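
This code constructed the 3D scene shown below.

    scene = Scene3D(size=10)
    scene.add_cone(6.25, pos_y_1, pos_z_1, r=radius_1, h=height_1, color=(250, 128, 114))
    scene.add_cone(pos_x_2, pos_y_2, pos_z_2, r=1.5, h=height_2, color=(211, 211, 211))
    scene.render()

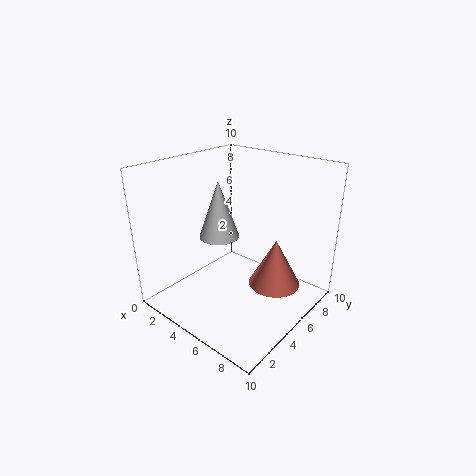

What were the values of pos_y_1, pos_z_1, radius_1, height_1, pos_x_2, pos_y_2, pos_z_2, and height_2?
pos_y_1 = 8; pos_z_1 = 0.25; radius_1 = 2; height_1 = 3.75; pos_x_2 = 2.75; pos_y_2 = 5.5; pos_z_2 = 4.25; height_2 = 4.25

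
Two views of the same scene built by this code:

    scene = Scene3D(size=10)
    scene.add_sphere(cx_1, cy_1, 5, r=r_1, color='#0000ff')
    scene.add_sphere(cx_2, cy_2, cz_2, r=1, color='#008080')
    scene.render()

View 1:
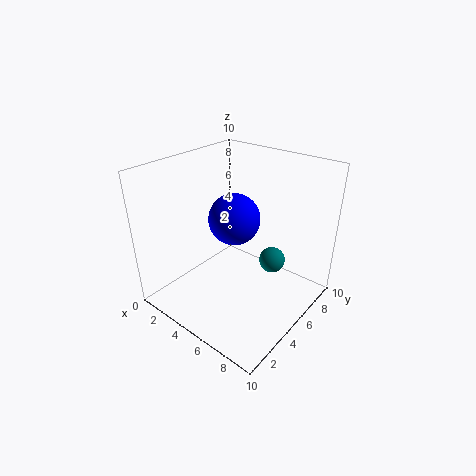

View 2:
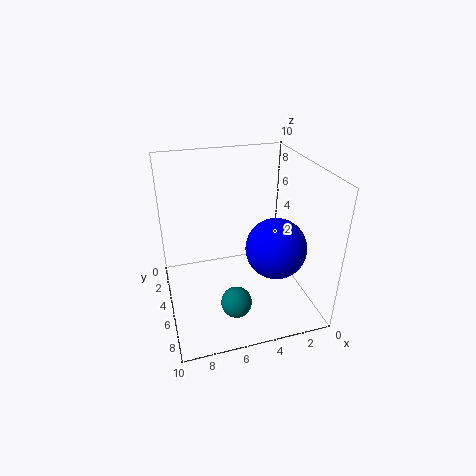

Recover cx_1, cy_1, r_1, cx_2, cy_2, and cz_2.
cx_1 = 3
cy_1 = 7
r_1 = 2
cx_2 = 6
cy_2 = 8
cz_2 = 2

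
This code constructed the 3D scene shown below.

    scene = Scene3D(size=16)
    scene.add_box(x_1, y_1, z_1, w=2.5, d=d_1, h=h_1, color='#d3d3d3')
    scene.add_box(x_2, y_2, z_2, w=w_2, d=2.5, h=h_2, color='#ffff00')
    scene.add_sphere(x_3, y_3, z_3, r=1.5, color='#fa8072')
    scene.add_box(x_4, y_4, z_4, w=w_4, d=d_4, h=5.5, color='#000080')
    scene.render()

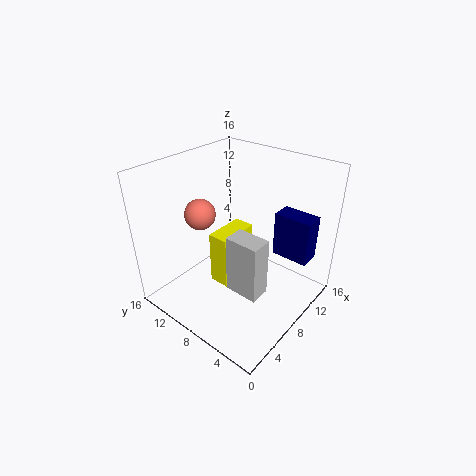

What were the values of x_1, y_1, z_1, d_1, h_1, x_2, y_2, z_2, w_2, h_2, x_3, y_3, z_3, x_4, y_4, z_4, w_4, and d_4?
x_1 = 6.5
y_1 = 4.5
z_1 = 1.5
d_1 = 4
h_1 = 7
x_2 = 7
y_2 = 9
z_2 = 1
w_2 = 5
h_2 = 6.5
x_3 = 3.5
y_3 = 9
z_3 = 12.5
x_4 = 13
y_4 = 2
z_4 = 4
w_4 = 2.5
d_4 = 4.5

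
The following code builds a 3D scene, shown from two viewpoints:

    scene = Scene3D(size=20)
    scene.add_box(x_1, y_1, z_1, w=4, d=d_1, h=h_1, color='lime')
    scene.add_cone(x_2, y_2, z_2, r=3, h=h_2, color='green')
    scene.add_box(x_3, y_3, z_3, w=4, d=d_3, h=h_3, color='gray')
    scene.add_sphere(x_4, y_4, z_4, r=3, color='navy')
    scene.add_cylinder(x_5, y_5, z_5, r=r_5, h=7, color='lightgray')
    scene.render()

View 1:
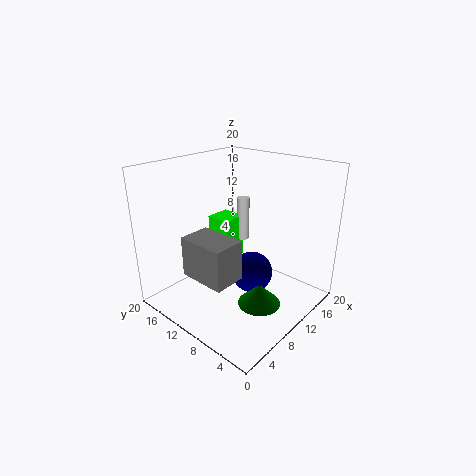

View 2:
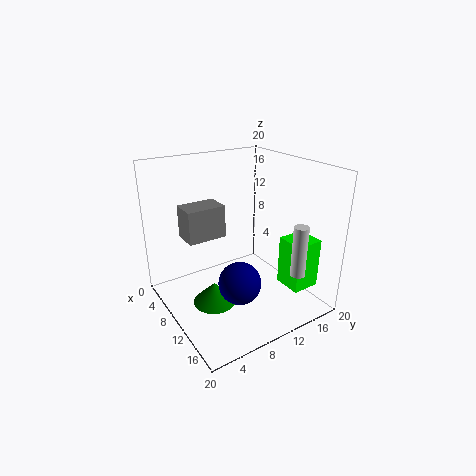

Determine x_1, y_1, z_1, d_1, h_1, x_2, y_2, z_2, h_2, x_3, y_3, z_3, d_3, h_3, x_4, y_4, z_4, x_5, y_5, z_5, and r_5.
x_1 = 13
y_1 = 15
z_1 = 3
d_1 = 4
h_1 = 7
x_2 = 10
y_2 = 6
z_2 = 1
h_2 = 3
x_3 = 1
y_3 = 5
z_3 = 8
d_3 = 6
h_3 = 5
x_4 = 12
y_4 = 9
z_4 = 4
x_5 = 17
y_5 = 15
z_5 = 6
r_5 = 1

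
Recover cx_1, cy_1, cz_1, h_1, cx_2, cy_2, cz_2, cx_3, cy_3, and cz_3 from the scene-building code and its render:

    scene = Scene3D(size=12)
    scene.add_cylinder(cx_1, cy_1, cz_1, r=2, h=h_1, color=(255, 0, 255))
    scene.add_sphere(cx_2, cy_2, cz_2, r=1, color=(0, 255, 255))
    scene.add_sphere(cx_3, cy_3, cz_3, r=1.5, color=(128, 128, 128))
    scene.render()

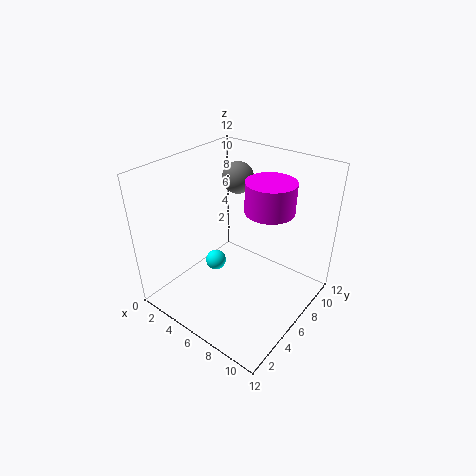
cx_1 = 8; cy_1 = 7.5; cz_1 = 8.5; h_1 = 2.5; cx_2 = 2; cy_2 = 7.5; cz_2 = 1; cx_3 = 2.5; cy_3 = 10.5; cz_3 = 9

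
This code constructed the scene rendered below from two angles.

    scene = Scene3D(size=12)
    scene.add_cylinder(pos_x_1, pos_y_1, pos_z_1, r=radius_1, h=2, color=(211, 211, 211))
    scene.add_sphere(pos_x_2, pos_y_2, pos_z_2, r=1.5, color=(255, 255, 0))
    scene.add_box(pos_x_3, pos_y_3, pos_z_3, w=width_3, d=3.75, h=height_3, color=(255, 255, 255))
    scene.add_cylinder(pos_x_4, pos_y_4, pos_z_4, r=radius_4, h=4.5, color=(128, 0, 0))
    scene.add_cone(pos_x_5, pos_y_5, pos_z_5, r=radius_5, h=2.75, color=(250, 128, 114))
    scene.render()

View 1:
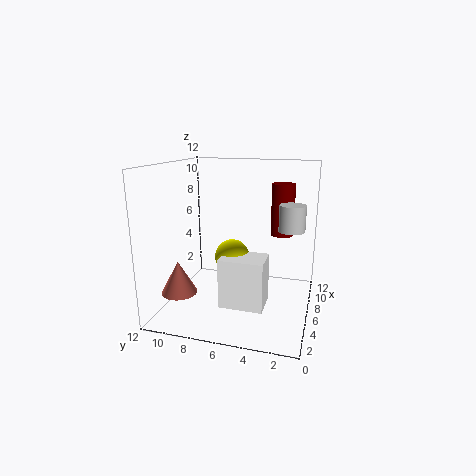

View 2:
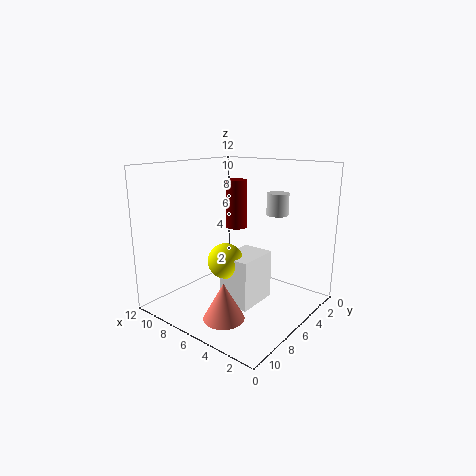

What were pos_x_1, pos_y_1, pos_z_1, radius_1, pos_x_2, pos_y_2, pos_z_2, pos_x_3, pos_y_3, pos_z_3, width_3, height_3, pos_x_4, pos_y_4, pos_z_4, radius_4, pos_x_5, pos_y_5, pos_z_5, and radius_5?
pos_x_1 = 5
pos_y_1 = 1.5
pos_z_1 = 7.25
radius_1 = 1
pos_x_2 = 6.75
pos_y_2 = 6.75
pos_z_2 = 4
pos_x_3 = 4.25
pos_y_3 = 3.5
pos_z_3 = 0.25
width_3 = 2.75
height_3 = 4.25
pos_x_4 = 8.75
pos_y_4 = 2.75
pos_z_4 = 5.75
radius_4 = 1
pos_x_5 = 3.75
pos_y_5 = 10.5
pos_z_5 = 1.5
radius_5 = 1.5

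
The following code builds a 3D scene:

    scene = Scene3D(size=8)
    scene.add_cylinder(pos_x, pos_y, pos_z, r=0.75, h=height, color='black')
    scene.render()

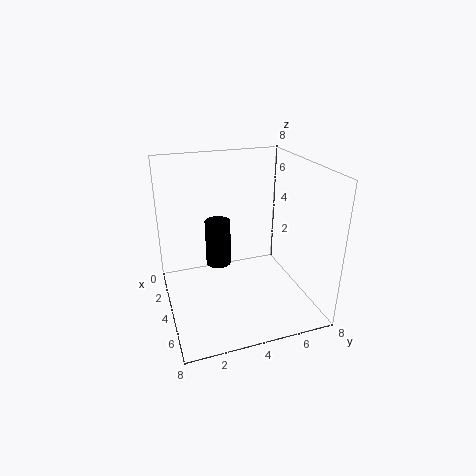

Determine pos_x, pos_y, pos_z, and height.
pos_x = 2.5
pos_y = 3.25
pos_z = 1.75
height = 2.75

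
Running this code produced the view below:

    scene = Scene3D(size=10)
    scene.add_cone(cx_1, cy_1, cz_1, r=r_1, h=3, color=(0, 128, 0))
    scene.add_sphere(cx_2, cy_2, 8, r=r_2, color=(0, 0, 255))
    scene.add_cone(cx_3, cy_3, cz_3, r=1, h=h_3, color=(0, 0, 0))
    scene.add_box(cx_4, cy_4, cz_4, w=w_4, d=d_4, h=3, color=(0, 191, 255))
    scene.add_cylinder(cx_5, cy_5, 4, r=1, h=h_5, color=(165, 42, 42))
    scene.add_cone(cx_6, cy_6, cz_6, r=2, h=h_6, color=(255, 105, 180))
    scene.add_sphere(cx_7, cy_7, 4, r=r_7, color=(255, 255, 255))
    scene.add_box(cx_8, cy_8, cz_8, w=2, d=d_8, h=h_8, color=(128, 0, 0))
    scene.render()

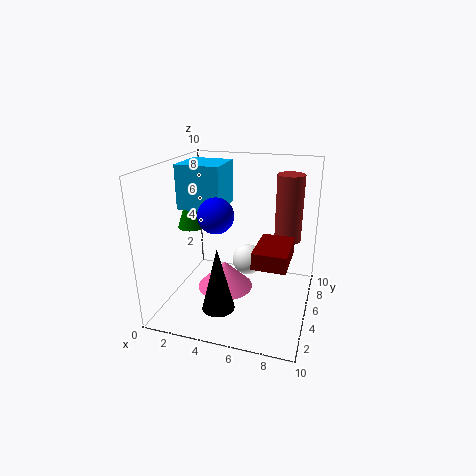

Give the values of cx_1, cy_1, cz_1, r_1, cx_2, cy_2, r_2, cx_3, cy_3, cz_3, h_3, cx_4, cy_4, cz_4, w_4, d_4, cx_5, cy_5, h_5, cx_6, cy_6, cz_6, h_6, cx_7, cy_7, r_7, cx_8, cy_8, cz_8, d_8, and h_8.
cx_1 = 1; cy_1 = 6; cz_1 = 5; r_1 = 1; cx_2 = 5; cy_2 = 1; r_2 = 1; cx_3 = 5; cy_3 = 1; cz_3 = 2; h_3 = 4; cx_4 = 1; cy_4 = 4; cz_4 = 7; w_4 = 3; d_4 = 3; cx_5 = 8; cy_5 = 8; h_5 = 5; cx_6 = 4; cy_6 = 5; cz_6 = 1; h_6 = 2; cx_7 = 6; cy_7 = 4; r_7 = 1; cx_8 = 7; cy_8 = 1; cz_8 = 5; d_8 = 3; h_8 = 1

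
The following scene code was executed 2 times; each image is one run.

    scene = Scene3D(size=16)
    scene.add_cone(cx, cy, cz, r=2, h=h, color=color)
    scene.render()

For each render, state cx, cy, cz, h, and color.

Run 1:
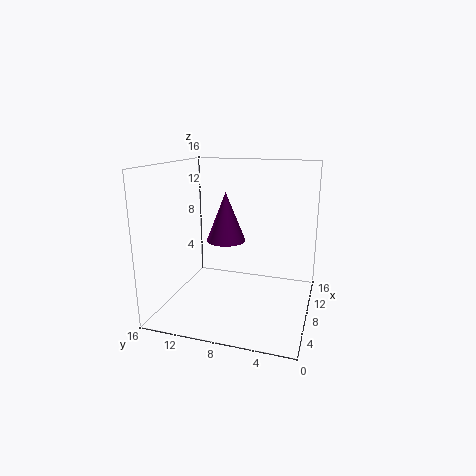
cx = 5.5
cy = 8.5
cz = 8.5
h = 5
color = 'purple'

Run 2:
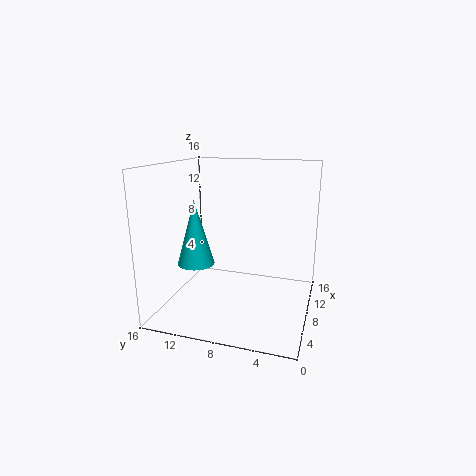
cx = 5.5
cy = 12
cz = 5.5
h = 7
color = 'cyan'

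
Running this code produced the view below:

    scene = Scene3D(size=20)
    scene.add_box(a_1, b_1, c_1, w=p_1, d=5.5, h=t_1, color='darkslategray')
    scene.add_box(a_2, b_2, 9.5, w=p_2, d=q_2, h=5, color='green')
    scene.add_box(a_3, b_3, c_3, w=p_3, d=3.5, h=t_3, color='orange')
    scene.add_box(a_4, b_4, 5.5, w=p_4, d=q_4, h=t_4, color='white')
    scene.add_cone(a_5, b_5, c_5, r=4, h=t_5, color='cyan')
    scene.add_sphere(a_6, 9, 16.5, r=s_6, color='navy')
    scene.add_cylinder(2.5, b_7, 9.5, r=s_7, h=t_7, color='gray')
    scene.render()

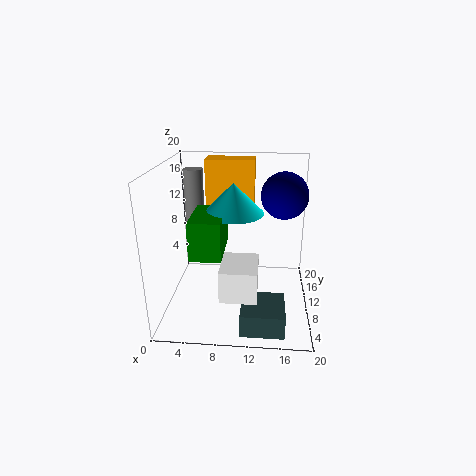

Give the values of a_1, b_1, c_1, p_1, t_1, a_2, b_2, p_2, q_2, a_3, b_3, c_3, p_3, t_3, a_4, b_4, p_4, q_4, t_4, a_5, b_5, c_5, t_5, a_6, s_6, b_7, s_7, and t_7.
a_1 = 11; b_1 = 0.5; c_1 = 1; p_1 = 5.5; t_1 = 3; a_2 = 4.5; b_2 = 3.5; p_2 = 4; q_2 = 7; a_3 = 5; b_3 = 13.5; c_3 = 12; p_3 = 7; t_3 = 8; a_4 = 8.5; b_4 = 1; p_4 = 4.5; q_4 = 5.5; t_4 = 4; a_5 = 9.5; b_5 = 9; c_5 = 14; t_5 = 4; a_6 = 16; s_6 = 3; b_7 = 17; s_7 = 1.5; t_7 = 8.5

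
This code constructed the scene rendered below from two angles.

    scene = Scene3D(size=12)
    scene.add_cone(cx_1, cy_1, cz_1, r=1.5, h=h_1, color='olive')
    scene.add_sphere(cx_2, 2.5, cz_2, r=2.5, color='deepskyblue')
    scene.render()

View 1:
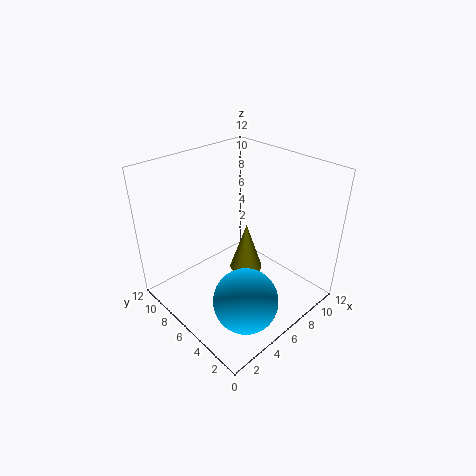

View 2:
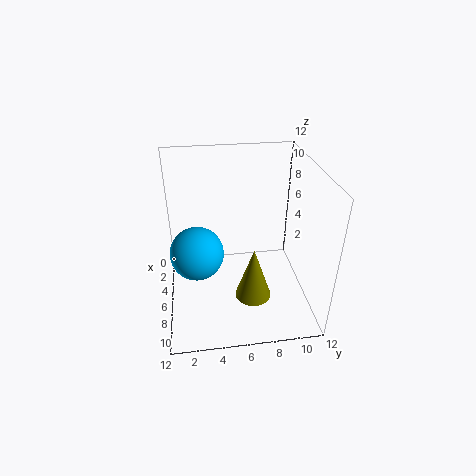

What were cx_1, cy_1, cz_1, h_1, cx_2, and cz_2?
cx_1 = 8
cy_1 = 7
cz_1 = 1.5
h_1 = 4.5
cx_2 = 3.5
cz_2 = 3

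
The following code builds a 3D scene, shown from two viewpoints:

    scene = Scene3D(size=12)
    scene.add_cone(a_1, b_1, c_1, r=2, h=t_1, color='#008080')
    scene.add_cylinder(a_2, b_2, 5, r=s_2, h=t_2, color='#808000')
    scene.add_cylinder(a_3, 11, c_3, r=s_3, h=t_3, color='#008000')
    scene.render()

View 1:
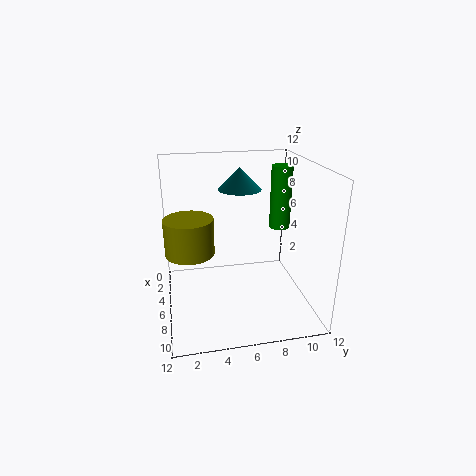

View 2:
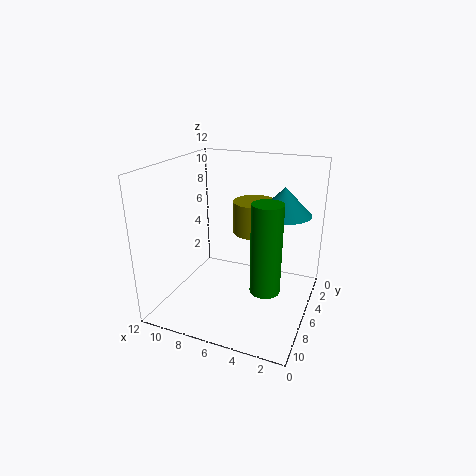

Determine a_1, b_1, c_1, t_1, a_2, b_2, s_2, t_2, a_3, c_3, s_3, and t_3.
a_1 = 2; b_1 = 7; c_1 = 9; t_1 = 2; a_2 = 6; b_2 = 2; s_2 = 2; t_2 = 3; a_3 = 2; c_3 = 5; s_3 = 1; t_3 = 6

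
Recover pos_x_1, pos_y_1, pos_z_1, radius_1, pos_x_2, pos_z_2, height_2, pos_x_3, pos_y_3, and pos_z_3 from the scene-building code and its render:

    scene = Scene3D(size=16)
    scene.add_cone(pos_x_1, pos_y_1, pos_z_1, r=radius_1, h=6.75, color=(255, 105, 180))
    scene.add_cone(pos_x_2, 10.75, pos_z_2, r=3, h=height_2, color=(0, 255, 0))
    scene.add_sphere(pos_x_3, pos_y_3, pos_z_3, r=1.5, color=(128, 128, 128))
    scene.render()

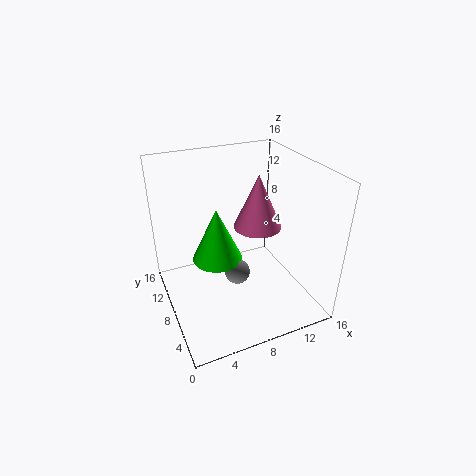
pos_x_1 = 12.25, pos_y_1 = 11.5, pos_z_1 = 6.75, radius_1 = 3, pos_x_2 = 6.5, pos_z_2 = 4, height_2 = 6.5, pos_x_3 = 8.25, pos_y_3 = 8.75, pos_z_3 = 2.75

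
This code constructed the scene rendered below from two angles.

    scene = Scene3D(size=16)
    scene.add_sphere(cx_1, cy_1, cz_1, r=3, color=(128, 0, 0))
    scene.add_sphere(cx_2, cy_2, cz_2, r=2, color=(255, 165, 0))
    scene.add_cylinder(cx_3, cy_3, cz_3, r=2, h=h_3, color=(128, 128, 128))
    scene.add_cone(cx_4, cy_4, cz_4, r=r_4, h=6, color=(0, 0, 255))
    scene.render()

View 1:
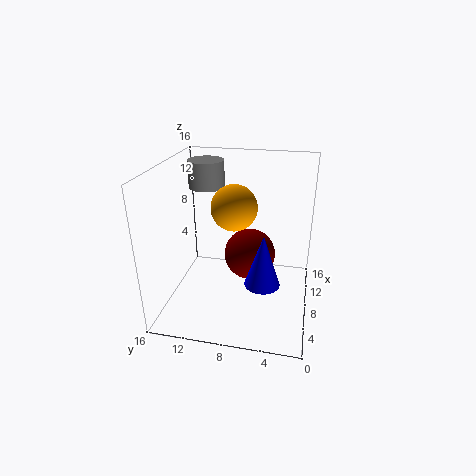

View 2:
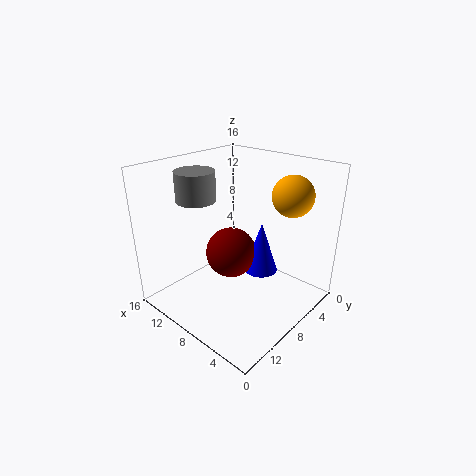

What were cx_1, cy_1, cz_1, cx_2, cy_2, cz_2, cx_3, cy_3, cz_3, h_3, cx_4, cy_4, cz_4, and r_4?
cx_1 = 10, cy_1 = 7, cz_1 = 5, cx_2 = 2, cy_2 = 7, cz_2 = 14, cx_3 = 10, cy_3 = 12, cz_3 = 13, h_3 = 3, cx_4 = 7, cy_4 = 5, cz_4 = 3, r_4 = 2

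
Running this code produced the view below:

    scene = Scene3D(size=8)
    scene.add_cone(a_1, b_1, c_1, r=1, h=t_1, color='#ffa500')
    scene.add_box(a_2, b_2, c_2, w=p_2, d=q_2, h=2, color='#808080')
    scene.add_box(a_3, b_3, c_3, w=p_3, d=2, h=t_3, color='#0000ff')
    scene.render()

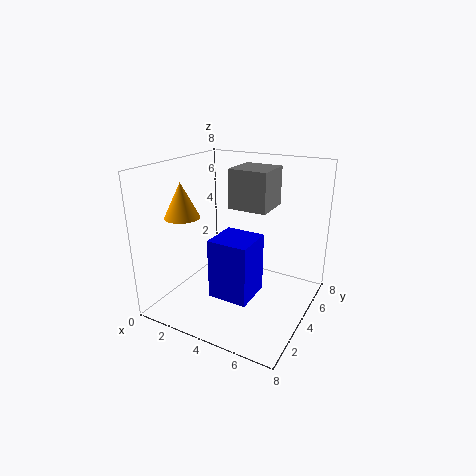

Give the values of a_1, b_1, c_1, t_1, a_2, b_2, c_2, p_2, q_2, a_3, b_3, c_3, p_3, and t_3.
a_1 = 1; b_1 = 3; c_1 = 5; t_1 = 2; a_2 = 4; b_2 = 3; c_2 = 6; p_2 = 2; q_2 = 2; a_3 = 4; b_3 = 1; c_3 = 2; p_3 = 2; t_3 = 3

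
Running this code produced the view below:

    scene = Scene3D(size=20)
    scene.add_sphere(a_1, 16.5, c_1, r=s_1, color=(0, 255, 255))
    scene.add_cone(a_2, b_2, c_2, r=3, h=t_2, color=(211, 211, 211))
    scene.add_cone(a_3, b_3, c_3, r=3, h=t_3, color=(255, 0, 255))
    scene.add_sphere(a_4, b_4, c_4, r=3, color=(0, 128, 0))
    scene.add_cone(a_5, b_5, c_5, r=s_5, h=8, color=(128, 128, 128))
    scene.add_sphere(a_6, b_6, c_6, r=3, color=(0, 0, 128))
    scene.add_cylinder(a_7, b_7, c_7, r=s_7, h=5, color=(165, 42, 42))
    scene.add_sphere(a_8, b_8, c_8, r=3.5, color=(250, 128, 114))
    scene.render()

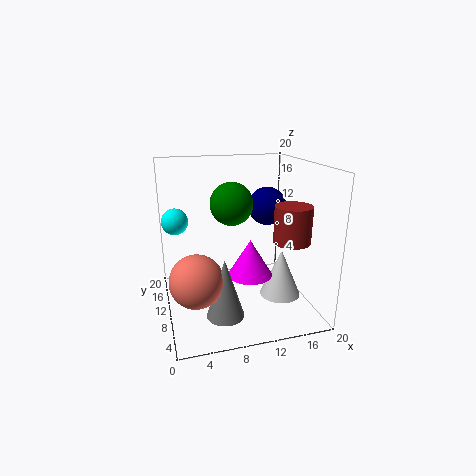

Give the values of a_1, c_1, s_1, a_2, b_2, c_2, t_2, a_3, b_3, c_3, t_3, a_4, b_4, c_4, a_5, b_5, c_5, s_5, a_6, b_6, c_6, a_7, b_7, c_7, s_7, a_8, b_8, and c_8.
a_1 = 2; c_1 = 11; s_1 = 2; a_2 = 16.5; b_2 = 9.5; c_2 = 0.5; t_2 = 7; a_3 = 11; b_3 = 7.5; c_3 = 5.5; t_3 = 5; a_4 = 9.5; b_4 = 11.5; c_4 = 14.5; a_5 = 7; b_5 = 5.5; c_5 = 1; s_5 = 2.5; a_6 = 16.5; b_6 = 16; c_6 = 12.5; a_7 = 16.5; b_7 = 6.5; c_7 = 10; s_7 = 2.5; a_8 = 3.5; b_8 = 6.5; c_8 = 6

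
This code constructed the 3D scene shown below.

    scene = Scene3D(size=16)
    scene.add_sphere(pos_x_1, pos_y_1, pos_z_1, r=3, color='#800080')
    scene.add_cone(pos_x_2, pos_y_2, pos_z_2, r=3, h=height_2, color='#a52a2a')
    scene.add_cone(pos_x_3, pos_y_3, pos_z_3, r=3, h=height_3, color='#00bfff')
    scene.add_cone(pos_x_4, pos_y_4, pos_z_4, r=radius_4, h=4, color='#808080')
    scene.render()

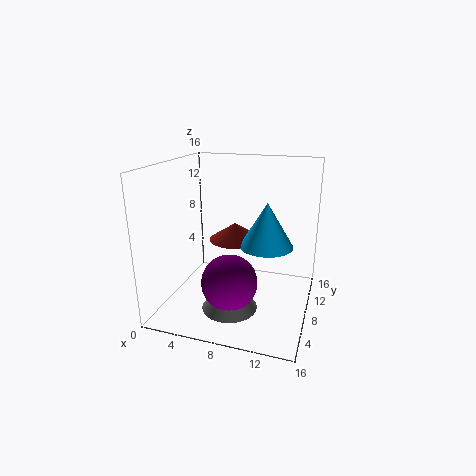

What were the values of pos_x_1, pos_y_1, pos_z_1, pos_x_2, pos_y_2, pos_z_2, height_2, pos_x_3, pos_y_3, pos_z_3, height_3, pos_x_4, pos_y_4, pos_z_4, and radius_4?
pos_x_1 = 8
pos_y_1 = 5
pos_z_1 = 4
pos_x_2 = 7
pos_y_2 = 10
pos_z_2 = 7
height_2 = 2
pos_x_3 = 11
pos_y_3 = 9
pos_z_3 = 7
height_3 = 5
pos_x_4 = 8
pos_y_4 = 5
pos_z_4 = 1
radius_4 = 3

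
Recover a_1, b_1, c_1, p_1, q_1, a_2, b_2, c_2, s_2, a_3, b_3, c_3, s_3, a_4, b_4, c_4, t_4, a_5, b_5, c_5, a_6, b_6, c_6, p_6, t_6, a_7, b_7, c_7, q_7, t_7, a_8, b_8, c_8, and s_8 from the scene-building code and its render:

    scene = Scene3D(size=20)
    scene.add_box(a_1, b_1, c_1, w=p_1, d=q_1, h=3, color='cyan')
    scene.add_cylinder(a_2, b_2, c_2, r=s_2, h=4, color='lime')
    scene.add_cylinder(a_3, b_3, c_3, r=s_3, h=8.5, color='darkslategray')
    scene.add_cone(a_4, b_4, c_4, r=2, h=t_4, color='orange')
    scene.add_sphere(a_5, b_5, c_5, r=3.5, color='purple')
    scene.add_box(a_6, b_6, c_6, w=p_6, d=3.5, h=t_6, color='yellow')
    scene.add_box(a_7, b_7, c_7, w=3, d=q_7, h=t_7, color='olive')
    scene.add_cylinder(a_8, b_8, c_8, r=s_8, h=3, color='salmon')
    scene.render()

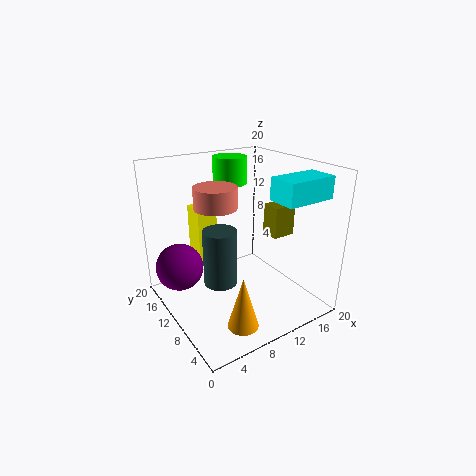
a_1 = 12.5
b_1 = 2.5
c_1 = 16
p_1 = 7
q_1 = 4
a_2 = 12.5
b_2 = 16
c_2 = 16
s_2 = 2.5
a_3 = 8.5
b_3 = 12.5
c_3 = 2
s_3 = 2.5
a_4 = 6.5
b_4 = 3.5
c_4 = 1
t_4 = 7
a_5 = 3.5
b_5 = 16
c_5 = 4.5
a_6 = 6.5
b_6 = 15
c_6 = 5
p_6 = 3
t_6 = 8
a_7 = 12
b_7 = 4.5
c_7 = 11.5
q_7 = 2.5
t_7 = 4
a_8 = 8
b_8 = 12.5
c_8 = 14
s_8 = 3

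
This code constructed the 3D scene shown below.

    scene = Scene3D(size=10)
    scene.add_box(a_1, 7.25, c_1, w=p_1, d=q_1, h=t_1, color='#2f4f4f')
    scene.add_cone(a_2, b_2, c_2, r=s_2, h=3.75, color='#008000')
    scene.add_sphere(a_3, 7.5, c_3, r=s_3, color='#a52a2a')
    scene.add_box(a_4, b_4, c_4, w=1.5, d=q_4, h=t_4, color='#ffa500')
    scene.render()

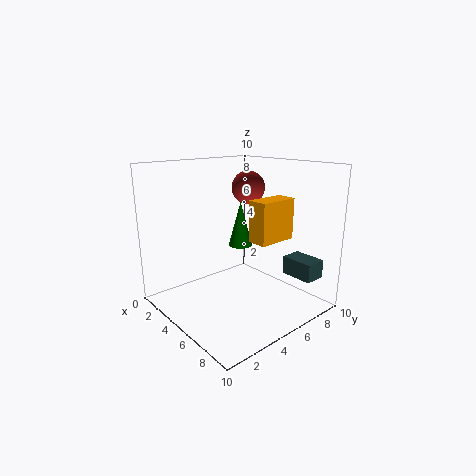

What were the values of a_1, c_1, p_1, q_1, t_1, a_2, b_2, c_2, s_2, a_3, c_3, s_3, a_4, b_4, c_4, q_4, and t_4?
a_1 = 7.25
c_1 = 2.5
p_1 = 2.25
q_1 = 1.5
t_1 = 1.25
a_2 = 1.5
b_2 = 8.25
c_2 = 2.75
s_2 = 1
a_3 = 3.25
c_3 = 8
s_3 = 1.25
a_4 = 5
b_4 = 6
c_4 = 4.5
q_4 = 3
t_4 = 3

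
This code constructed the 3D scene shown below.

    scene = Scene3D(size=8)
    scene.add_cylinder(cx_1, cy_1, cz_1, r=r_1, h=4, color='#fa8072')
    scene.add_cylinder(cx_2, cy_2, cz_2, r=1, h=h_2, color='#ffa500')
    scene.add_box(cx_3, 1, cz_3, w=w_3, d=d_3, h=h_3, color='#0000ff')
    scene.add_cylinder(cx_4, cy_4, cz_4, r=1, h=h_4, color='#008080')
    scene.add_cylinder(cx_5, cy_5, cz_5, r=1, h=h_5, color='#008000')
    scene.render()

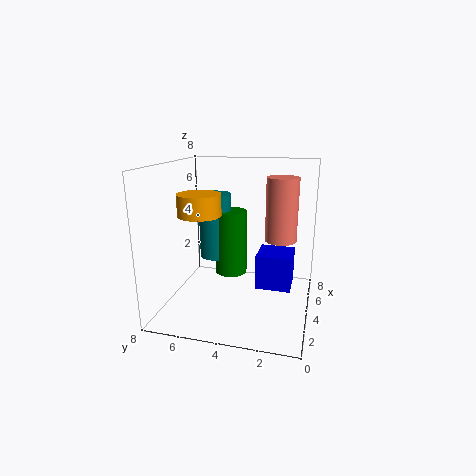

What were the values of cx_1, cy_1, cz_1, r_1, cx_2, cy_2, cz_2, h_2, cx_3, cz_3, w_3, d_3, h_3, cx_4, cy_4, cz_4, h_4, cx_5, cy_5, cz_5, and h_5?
cx_1 = 7
cy_1 = 2
cz_1 = 3
r_1 = 1
cx_2 = 1
cy_2 = 5
cz_2 = 6
h_2 = 1
cx_3 = 4
cz_3 = 1
w_3 = 2
d_3 = 2
h_3 = 2
cx_4 = 6
cy_4 = 6
cz_4 = 2
h_4 = 4
cx_5 = 6
cy_5 = 5
cz_5 = 1
h_5 = 4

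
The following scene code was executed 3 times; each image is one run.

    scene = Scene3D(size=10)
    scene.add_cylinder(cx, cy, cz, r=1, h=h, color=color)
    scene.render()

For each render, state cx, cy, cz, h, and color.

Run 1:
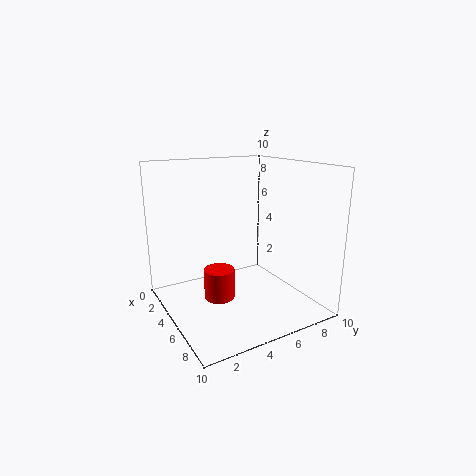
cx = 6; cy = 3; cz = 1.5; h = 2; color = 'red'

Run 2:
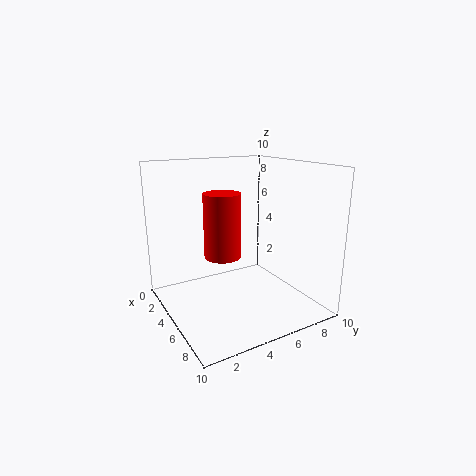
cx = 8.5; cy = 2; cz = 5.5; h = 3.5; color = 'red'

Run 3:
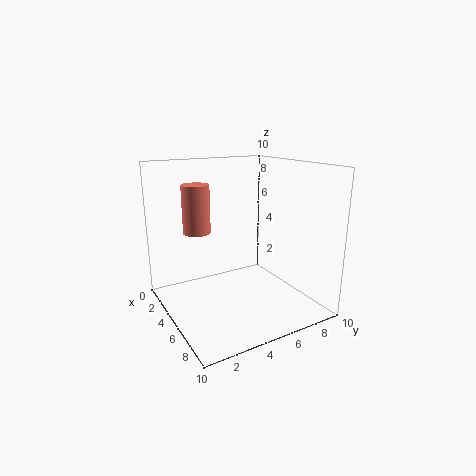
cx = 2.5; cy = 3; cz = 5; h = 3.5; color = 'salmon'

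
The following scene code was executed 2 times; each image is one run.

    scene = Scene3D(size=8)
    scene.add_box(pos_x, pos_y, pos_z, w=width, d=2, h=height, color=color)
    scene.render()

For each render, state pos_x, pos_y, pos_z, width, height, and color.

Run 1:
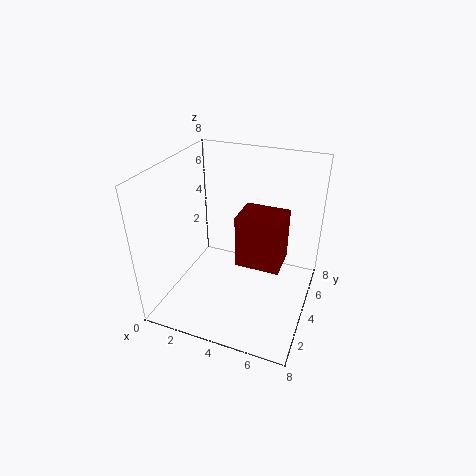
pos_x = 4
pos_y = 3.5
pos_z = 2.5
width = 2.5
height = 3
color = 'maroon'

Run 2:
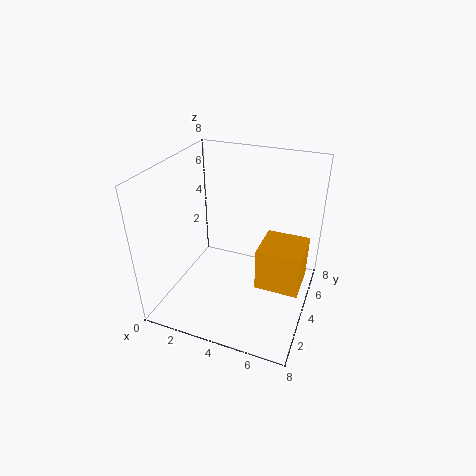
pos_x = 6
pos_y = 1
pos_z = 3.5
width = 2
height = 2
color = 'orange'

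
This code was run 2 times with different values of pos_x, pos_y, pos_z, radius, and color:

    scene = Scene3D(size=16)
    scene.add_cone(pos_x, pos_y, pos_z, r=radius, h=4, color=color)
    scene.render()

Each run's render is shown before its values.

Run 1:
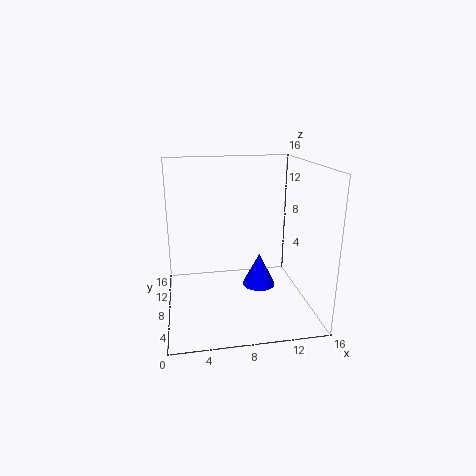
pos_x = 11, pos_y = 10, pos_z = 1, radius = 2, color = 'blue'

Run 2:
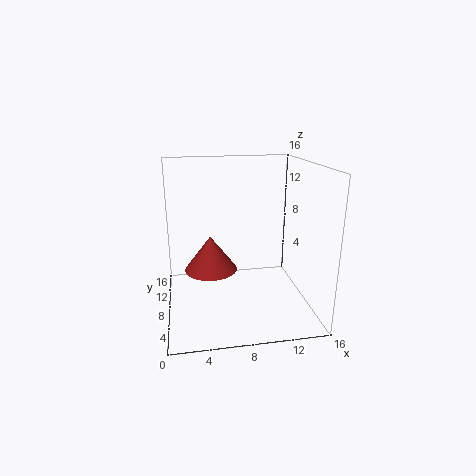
pos_x = 5, pos_y = 9, pos_z = 4, radius = 3, color = 'brown'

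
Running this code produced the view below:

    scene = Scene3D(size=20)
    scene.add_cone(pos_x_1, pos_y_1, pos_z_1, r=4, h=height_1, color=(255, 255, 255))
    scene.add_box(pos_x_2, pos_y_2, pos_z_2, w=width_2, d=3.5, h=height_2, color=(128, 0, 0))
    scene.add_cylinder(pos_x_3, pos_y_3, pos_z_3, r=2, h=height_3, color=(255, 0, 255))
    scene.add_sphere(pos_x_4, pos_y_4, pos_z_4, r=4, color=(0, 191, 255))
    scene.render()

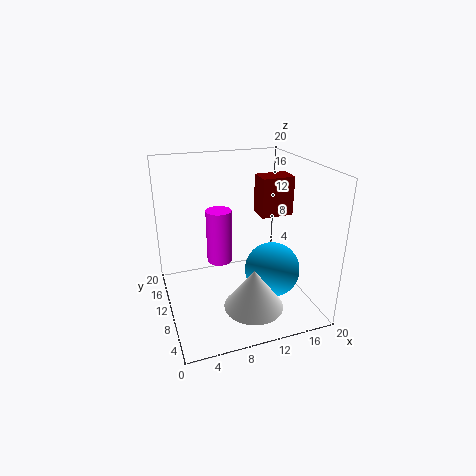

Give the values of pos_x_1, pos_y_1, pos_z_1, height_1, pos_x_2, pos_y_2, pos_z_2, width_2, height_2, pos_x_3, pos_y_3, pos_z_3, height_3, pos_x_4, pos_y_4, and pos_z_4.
pos_x_1 = 10.5, pos_y_1 = 5, pos_z_1 = 2, height_1 = 5.5, pos_x_2 = 15, pos_y_2 = 13, pos_z_2 = 11, width_2 = 5, height_2 = 6, pos_x_3 = 9, pos_y_3 = 16, pos_z_3 = 3.5, height_3 = 8.5, pos_x_4 = 15, pos_y_4 = 9, pos_z_4 = 4.5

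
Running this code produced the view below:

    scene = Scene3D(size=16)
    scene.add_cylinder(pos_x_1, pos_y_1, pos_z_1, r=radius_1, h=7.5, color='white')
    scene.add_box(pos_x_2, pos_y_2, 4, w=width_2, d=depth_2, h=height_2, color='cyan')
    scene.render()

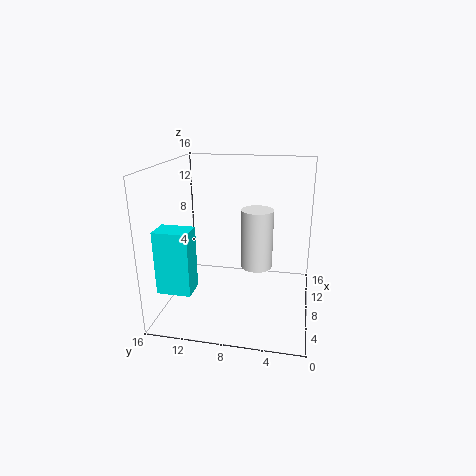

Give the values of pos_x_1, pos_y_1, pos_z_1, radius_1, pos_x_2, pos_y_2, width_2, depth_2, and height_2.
pos_x_1 = 12.5, pos_y_1 = 6.5, pos_z_1 = 2.5, radius_1 = 2, pos_x_2 = 1.5, pos_y_2 = 11.5, width_2 = 2.5, depth_2 = 3.5, height_2 = 6.5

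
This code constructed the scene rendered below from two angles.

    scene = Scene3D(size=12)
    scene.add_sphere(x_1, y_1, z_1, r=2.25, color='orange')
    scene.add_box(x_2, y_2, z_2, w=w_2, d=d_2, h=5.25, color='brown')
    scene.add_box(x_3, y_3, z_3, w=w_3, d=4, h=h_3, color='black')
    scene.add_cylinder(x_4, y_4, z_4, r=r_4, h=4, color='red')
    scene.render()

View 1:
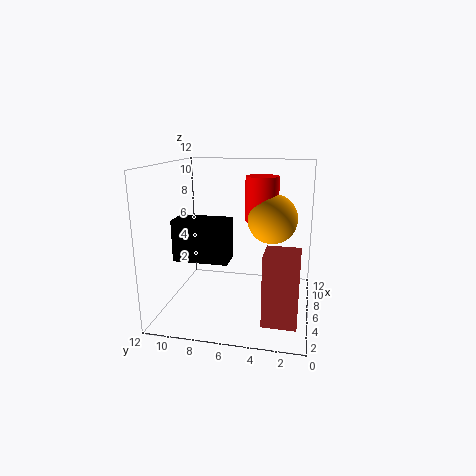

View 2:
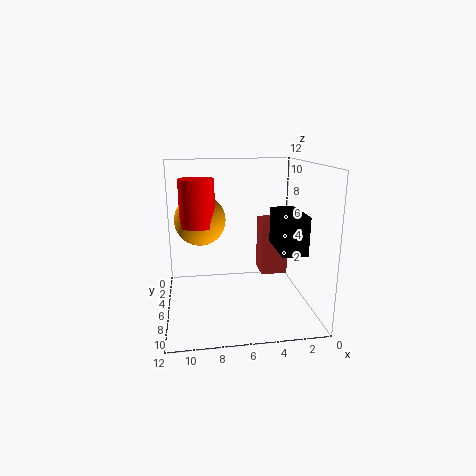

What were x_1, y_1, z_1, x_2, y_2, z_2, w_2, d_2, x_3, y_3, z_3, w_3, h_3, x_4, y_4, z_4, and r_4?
x_1 = 9; y_1 = 3.5; z_1 = 7; x_2 = 0.75; y_2 = 0.75; z_2 = 1.25; w_2 = 2.5; d_2 = 2.5; x_3 = 1.25; y_3 = 5.75; z_3 = 5.5; w_3 = 2; h_3 = 3; x_4 = 9.25; y_4 = 4.5; z_4 = 6.75; r_4 = 1.5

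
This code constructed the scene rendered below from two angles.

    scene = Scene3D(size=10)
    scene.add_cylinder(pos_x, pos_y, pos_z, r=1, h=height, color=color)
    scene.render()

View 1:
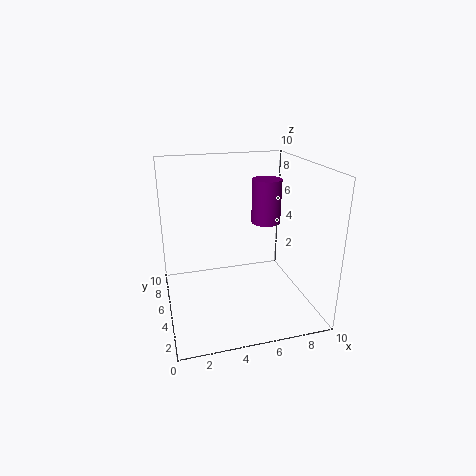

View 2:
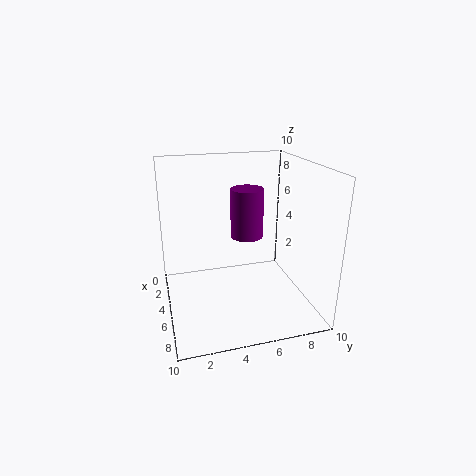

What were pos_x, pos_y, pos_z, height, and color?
pos_x = 7; pos_y = 5; pos_z = 6; height = 3; color = 'purple'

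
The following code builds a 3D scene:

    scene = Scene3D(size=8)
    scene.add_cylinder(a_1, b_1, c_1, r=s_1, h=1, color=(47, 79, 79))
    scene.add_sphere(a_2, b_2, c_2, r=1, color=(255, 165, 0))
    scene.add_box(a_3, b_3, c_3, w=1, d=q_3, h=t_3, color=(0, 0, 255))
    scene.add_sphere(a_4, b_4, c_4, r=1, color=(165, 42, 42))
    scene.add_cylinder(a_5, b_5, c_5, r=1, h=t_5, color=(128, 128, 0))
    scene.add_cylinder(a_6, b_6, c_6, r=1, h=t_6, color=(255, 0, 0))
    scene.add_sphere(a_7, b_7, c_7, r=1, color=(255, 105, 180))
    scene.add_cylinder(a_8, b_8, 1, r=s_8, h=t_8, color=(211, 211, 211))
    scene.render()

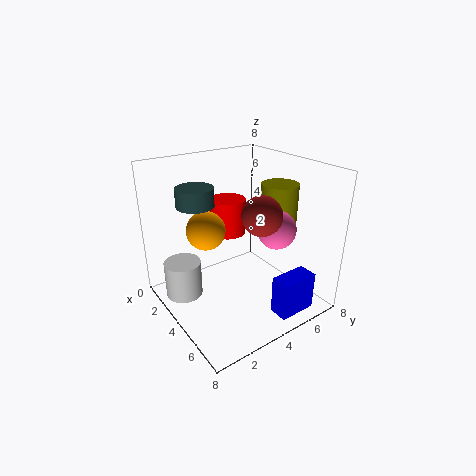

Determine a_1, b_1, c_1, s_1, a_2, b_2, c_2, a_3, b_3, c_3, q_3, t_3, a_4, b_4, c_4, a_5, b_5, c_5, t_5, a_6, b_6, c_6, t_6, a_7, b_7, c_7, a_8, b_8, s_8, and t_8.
a_1 = 3; b_1 = 2; c_1 = 6; s_1 = 1; a_2 = 4; b_2 = 2; c_2 = 5; a_3 = 7; b_3 = 4; c_3 = 1; q_3 = 2; t_3 = 2; a_4 = 6; b_4 = 4; c_4 = 6; a_5 = 5; b_5 = 6; c_5 = 5; t_5 = 2; a_6 = 3; b_6 = 4; c_6 = 4; t_6 = 2; a_7 = 6; b_7 = 5; c_7 = 5; a_8 = 3; b_8 = 1; s_8 = 1; t_8 = 2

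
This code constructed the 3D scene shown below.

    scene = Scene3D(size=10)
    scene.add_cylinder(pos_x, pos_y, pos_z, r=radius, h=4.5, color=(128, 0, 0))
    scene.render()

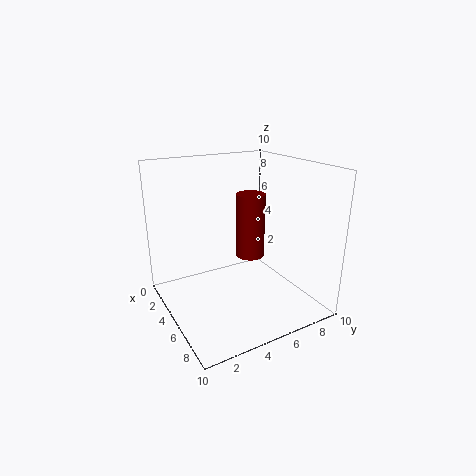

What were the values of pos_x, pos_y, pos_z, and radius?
pos_x = 5
pos_y = 6
pos_z = 3.5
radius = 1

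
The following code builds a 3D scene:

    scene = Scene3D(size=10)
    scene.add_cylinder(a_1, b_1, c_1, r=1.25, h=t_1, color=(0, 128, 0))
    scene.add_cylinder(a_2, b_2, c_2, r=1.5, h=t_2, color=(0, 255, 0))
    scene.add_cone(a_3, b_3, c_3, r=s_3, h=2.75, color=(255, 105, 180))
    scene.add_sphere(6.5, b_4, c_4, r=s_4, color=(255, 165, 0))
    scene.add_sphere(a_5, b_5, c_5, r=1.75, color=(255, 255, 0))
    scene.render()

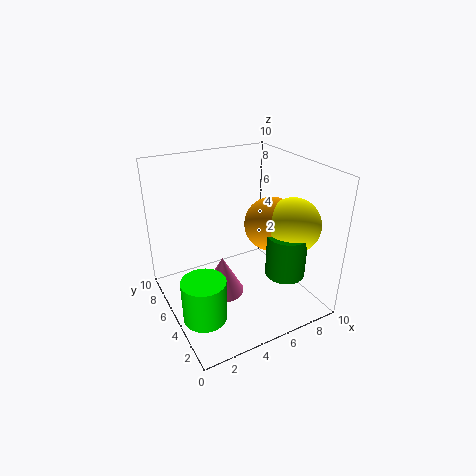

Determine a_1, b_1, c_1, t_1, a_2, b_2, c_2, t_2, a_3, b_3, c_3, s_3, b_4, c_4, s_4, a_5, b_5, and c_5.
a_1 = 6.5, b_1 = 1.5, c_1 = 3.75, t_1 = 2.75, a_2 = 1.75, b_2 = 3.75, c_2 = 0.25, t_2 = 3, a_3 = 3.75, b_3 = 5, c_3 = 1, s_3 = 1.5, b_4 = 3.25, c_4 = 6.5, s_4 = 1.75, a_5 = 7.25, b_5 = 2, c_5 = 6.75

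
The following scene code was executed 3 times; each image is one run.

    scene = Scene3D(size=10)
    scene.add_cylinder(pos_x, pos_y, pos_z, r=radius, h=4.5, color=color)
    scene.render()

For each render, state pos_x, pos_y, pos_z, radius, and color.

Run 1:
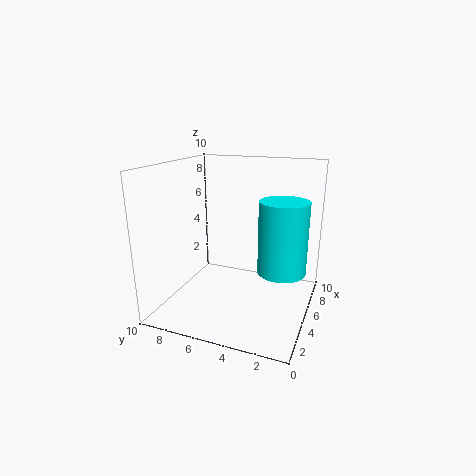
pos_x = 3.5; pos_y = 1.5; pos_z = 3.75; radius = 1.5; color = 'cyan'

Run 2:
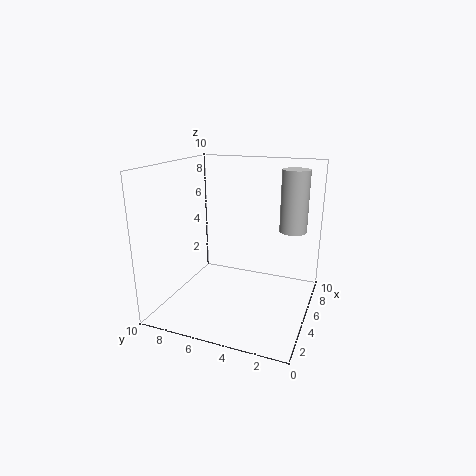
pos_x = 7.75; pos_y = 1.75; pos_z = 5; radius = 1; color = 'lightgray'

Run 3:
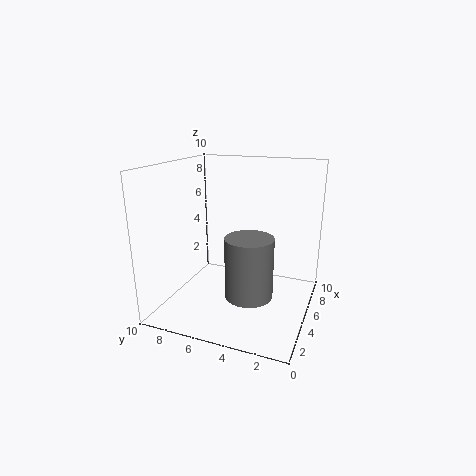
pos_x = 5.25; pos_y = 4.25; pos_z = 0.5; radius = 1.75; color = 'gray'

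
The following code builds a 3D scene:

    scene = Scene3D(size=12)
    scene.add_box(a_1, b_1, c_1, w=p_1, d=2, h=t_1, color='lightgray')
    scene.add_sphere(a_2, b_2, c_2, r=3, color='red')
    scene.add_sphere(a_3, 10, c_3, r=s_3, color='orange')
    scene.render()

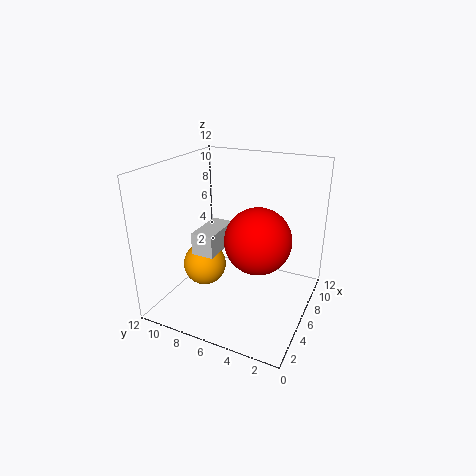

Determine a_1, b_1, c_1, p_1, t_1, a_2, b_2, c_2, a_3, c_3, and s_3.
a_1 = 5
b_1 = 8
c_1 = 4
p_1 = 4
t_1 = 2
a_2 = 8
b_2 = 5
c_2 = 5
a_3 = 7
c_3 = 2
s_3 = 2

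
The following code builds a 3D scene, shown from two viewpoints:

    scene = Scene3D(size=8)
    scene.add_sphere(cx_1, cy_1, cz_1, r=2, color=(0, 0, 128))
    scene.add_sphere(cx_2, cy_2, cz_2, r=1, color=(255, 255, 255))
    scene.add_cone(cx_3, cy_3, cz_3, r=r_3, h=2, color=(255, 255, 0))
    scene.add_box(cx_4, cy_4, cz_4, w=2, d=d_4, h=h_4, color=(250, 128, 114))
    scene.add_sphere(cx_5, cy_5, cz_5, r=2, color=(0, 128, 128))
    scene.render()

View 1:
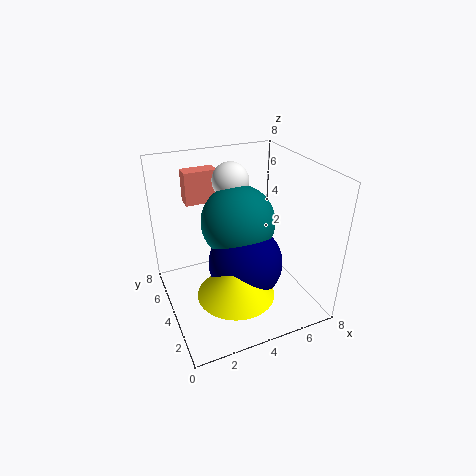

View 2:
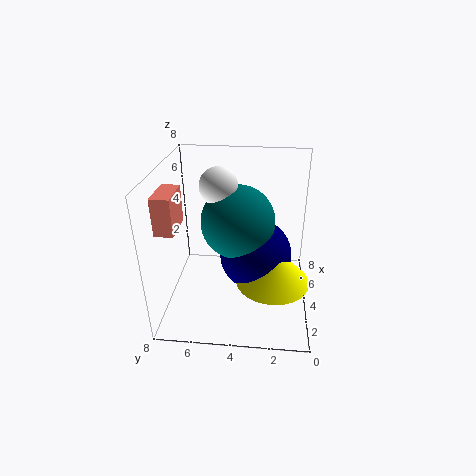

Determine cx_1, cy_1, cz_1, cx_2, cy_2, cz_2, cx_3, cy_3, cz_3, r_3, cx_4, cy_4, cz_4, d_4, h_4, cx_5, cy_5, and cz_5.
cx_1 = 4
cy_1 = 3
cz_1 = 3
cx_2 = 4
cy_2 = 5
cz_2 = 7
cx_3 = 3
cy_3 = 2
cz_3 = 2
r_3 = 2
cx_4 = 2
cy_4 = 7
cz_4 = 5
d_4 = 1
h_4 = 2
cx_5 = 4
cy_5 = 4
cz_5 = 5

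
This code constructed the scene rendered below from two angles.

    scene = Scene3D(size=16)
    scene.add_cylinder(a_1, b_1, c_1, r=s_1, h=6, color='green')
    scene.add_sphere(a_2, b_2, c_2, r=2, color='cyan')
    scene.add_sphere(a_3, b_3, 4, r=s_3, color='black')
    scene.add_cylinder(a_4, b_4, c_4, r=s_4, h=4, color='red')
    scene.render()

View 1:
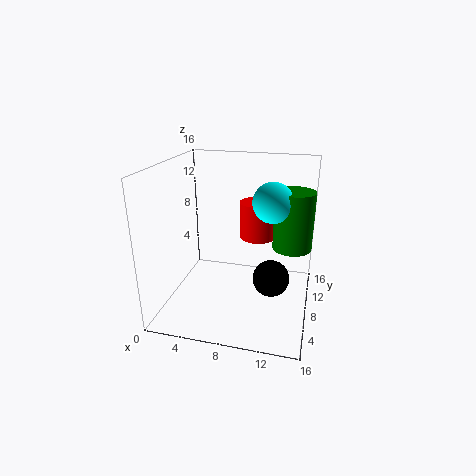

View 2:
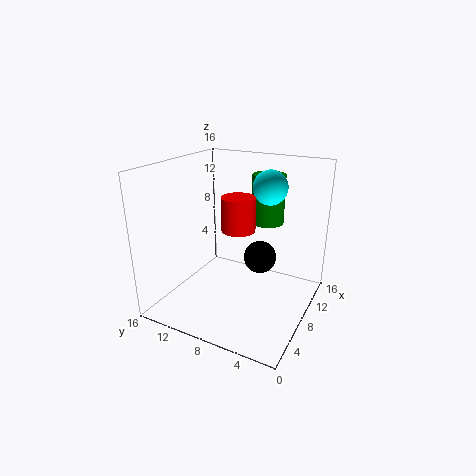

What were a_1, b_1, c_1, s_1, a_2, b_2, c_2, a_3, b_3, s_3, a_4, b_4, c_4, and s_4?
a_1 = 14, b_1 = 7, c_1 = 8, s_1 = 2, a_2 = 12, b_2 = 6, c_2 = 13, a_3 = 12, b_3 = 7, s_3 = 2, a_4 = 10, b_4 = 9, c_4 = 8, s_4 = 2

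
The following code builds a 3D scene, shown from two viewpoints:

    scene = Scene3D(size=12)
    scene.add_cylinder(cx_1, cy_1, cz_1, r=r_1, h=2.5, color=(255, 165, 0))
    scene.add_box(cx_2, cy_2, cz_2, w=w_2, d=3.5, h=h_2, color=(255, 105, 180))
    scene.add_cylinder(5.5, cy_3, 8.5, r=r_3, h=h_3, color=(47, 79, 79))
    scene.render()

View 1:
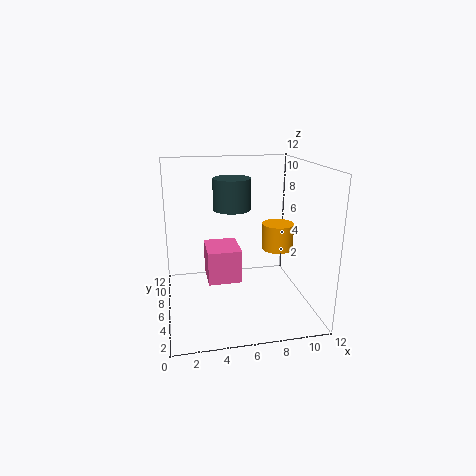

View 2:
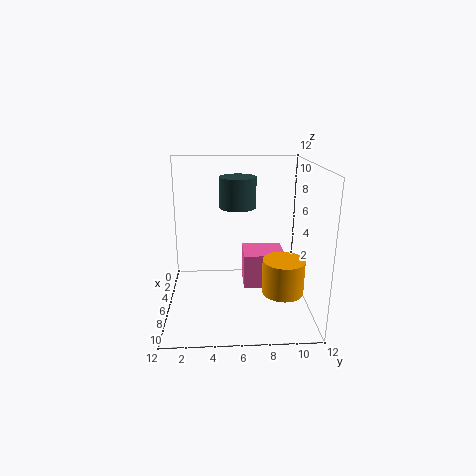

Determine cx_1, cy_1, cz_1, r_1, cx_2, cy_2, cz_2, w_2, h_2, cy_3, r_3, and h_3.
cx_1 = 10.5, cy_1 = 9, cz_1 = 3.5, r_1 = 1.5, cx_2 = 3.5, cy_2 = 6.5, cz_2 = 1.5, w_2 = 3, h_2 = 3, cy_3 = 6, r_3 = 1.5, h_3 = 2.5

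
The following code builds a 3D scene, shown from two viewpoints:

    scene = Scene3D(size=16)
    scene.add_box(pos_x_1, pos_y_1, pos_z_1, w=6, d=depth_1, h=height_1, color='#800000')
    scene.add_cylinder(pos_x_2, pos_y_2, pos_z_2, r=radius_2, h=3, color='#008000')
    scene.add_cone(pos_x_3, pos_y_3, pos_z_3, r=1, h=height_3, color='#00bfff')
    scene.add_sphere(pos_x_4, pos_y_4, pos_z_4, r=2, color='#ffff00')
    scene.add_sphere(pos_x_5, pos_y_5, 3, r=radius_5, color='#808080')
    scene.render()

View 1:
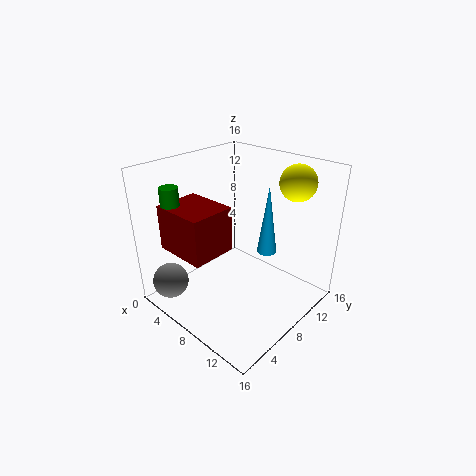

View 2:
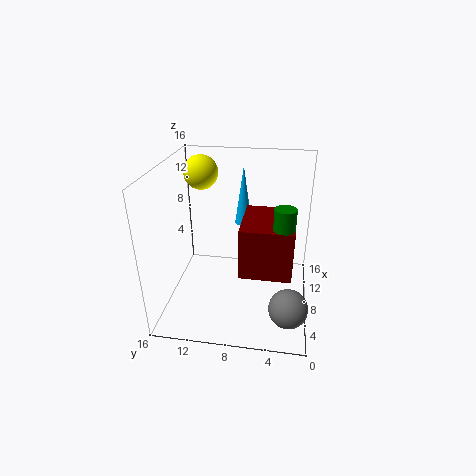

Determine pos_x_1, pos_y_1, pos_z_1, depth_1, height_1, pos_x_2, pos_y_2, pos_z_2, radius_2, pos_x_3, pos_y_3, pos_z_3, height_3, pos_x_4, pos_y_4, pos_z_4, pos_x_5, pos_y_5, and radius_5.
pos_x_1 = 2, pos_y_1 = 2, pos_z_1 = 7, depth_1 = 5, height_1 = 5, pos_x_2 = 3, pos_y_2 = 3, pos_z_2 = 11, radius_2 = 1, pos_x_3 = 12, pos_y_3 = 8, pos_z_3 = 8, height_3 = 7, pos_x_4 = 12, pos_y_4 = 13, pos_z_4 = 14, pos_x_5 = 3, pos_y_5 = 2, radius_5 = 2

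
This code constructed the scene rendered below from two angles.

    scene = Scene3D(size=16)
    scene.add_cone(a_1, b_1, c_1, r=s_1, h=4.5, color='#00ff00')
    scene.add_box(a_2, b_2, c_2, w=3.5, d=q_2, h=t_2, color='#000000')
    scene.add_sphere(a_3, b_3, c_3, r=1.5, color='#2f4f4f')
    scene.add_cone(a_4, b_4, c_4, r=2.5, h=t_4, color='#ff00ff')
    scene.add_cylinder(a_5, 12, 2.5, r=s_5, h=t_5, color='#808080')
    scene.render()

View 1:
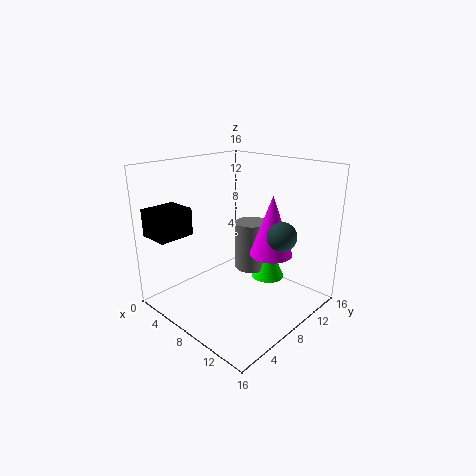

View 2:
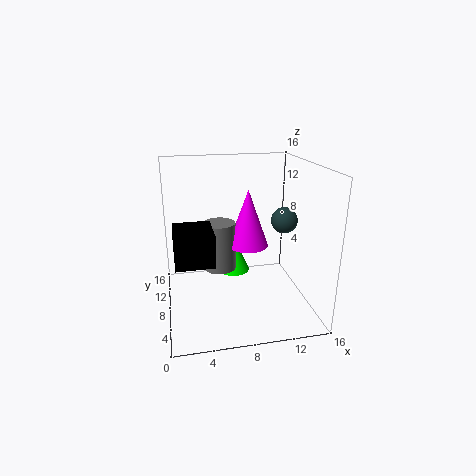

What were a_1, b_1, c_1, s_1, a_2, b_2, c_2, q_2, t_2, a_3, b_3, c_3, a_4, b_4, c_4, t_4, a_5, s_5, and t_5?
a_1 = 8.5; b_1 = 13; c_1 = 1.5; s_1 = 2; a_2 = 1; b_2 = 0.5; c_2 = 8.5; q_2 = 4; t_2 = 3; a_3 = 13.5; b_3 = 8.5; c_3 = 9.5; a_4 = 10; b_4 = 11.5; c_4 = 5.5; t_4 = 7; a_5 = 6.5; s_5 = 2; t_5 = 6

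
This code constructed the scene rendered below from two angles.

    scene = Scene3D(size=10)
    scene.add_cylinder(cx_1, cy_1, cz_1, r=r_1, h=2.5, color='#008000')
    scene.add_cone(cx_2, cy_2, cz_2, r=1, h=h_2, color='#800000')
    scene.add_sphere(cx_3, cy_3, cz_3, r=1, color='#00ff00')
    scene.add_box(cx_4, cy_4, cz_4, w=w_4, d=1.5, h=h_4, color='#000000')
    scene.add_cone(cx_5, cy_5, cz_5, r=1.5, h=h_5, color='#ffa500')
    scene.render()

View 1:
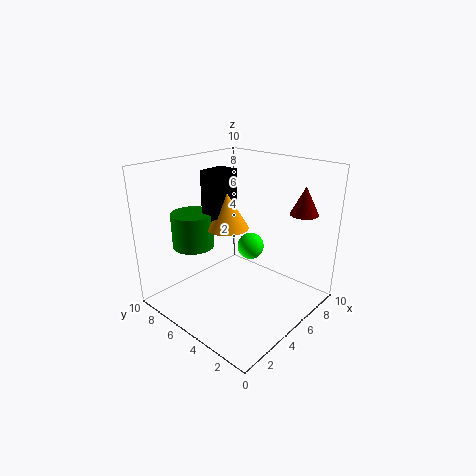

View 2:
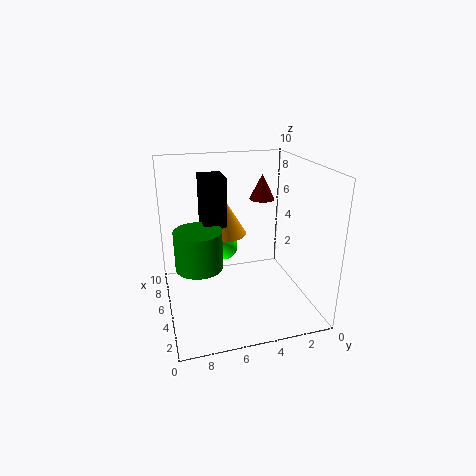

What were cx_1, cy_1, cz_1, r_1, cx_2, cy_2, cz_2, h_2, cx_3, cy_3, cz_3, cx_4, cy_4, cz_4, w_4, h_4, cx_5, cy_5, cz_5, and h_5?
cx_1 = 3.5; cy_1 = 8; cz_1 = 4; r_1 = 1.5; cx_2 = 8.5; cy_2 = 2; cz_2 = 6.5; h_2 = 2; cx_3 = 7; cy_3 = 5.5; cz_3 = 3.5; cx_4 = 4; cy_4 = 6; cz_4 = 5.5; w_4 = 2; h_4 = 4; cx_5 = 5; cy_5 = 6; cz_5 = 5.5; h_5 = 2.5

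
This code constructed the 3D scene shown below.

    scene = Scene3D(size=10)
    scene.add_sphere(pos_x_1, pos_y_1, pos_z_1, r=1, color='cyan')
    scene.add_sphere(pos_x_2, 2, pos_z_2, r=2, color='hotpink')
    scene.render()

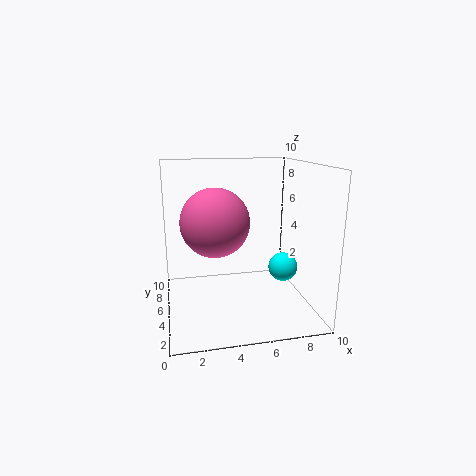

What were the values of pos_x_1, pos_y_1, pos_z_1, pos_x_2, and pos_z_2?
pos_x_1 = 8, pos_y_1 = 4, pos_z_1 = 3, pos_x_2 = 3, pos_z_2 = 7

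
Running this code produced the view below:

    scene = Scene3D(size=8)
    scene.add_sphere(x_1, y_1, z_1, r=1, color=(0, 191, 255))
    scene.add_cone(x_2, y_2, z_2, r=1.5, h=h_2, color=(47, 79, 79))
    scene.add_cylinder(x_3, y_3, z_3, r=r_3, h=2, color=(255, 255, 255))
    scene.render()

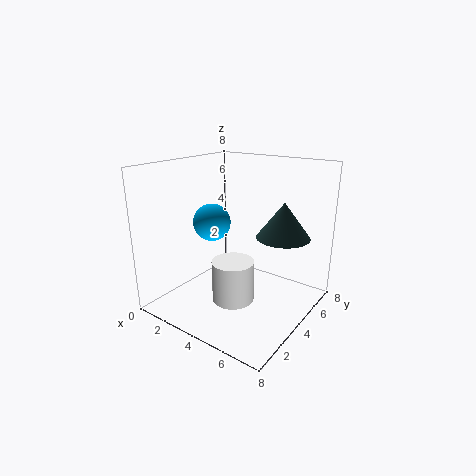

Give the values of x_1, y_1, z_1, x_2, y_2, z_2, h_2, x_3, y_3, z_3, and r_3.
x_1 = 3
y_1 = 3
z_1 = 5
x_2 = 6
y_2 = 5.5
z_2 = 4
h_2 = 2
x_3 = 5.5
y_3 = 1.5
z_3 = 2
r_3 = 1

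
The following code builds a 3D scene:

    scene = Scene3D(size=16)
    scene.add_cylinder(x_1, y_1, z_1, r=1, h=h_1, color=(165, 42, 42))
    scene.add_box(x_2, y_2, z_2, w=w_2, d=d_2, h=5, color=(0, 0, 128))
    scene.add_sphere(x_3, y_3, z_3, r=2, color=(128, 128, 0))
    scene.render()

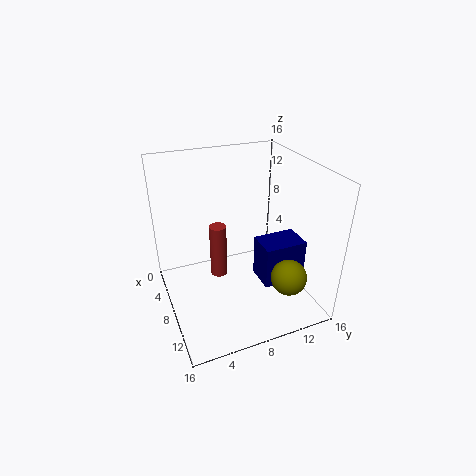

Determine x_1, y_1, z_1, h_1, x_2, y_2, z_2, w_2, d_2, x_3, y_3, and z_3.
x_1 = 5.5; y_1 = 6.5; z_1 = 2; h_1 = 6.5; x_2 = 7; y_2 = 10.5; z_2 = 2; w_2 = 3.5; d_2 = 5; x_3 = 12; y_3 = 12.5; z_3 = 4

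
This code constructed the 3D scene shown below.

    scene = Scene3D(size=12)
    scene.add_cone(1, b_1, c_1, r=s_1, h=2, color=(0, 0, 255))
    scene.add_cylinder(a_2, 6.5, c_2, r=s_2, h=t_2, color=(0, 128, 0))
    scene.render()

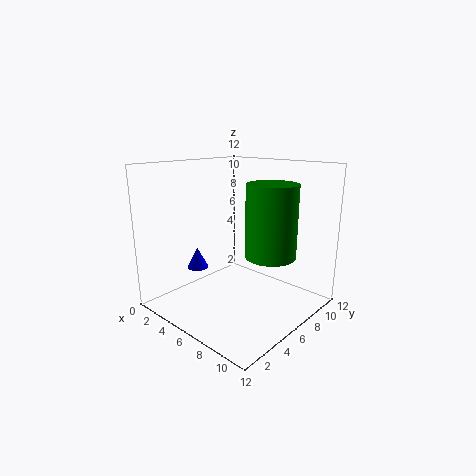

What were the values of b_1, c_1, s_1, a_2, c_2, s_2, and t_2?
b_1 = 5.75
c_1 = 2
s_1 = 1
a_2 = 9
c_2 = 5
s_2 = 2
t_2 = 5.75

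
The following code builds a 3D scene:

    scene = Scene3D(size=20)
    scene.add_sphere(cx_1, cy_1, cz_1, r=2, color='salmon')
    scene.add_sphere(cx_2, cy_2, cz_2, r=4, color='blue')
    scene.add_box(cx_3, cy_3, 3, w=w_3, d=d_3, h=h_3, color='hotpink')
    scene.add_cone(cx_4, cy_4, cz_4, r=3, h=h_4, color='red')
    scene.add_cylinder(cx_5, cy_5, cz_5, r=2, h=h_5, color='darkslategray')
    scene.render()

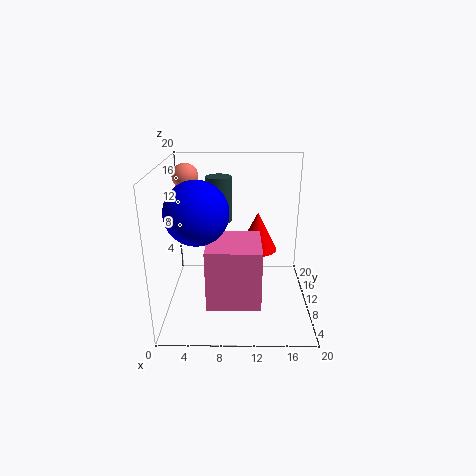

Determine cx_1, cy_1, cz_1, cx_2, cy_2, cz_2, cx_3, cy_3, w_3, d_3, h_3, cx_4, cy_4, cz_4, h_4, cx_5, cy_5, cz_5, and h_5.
cx_1 = 2, cy_1 = 17, cz_1 = 17, cx_2 = 5, cy_2 = 6, cz_2 = 15, cx_3 = 6, cy_3 = 3, w_3 = 7, d_3 = 7, h_3 = 8, cx_4 = 13, cy_4 = 15, cz_4 = 6, h_4 = 6, cx_5 = 7, cy_5 = 17, cz_5 = 10, h_5 = 7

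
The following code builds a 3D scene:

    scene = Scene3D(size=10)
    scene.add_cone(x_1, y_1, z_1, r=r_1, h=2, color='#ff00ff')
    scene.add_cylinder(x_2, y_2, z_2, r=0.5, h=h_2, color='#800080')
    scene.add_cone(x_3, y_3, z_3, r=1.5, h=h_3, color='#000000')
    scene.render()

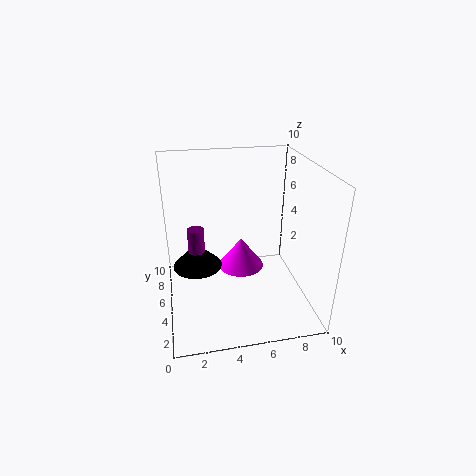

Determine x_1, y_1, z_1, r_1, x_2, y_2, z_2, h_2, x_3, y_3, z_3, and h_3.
x_1 = 5
y_1 = 4
z_1 = 3.5
r_1 = 1.5
x_2 = 2
y_2 = 3
z_2 = 4
h_2 = 3
x_3 = 2
y_3 = 3
z_3 = 4.5
h_3 = 1.5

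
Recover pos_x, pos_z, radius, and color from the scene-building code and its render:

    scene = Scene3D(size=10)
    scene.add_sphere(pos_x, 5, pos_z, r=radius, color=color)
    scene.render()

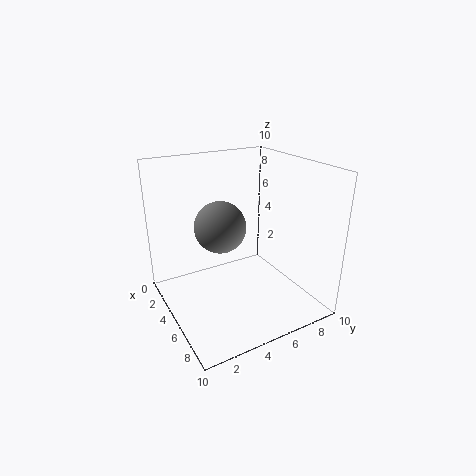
pos_x = 2.25; pos_z = 4.75; radius = 2; color = 'gray'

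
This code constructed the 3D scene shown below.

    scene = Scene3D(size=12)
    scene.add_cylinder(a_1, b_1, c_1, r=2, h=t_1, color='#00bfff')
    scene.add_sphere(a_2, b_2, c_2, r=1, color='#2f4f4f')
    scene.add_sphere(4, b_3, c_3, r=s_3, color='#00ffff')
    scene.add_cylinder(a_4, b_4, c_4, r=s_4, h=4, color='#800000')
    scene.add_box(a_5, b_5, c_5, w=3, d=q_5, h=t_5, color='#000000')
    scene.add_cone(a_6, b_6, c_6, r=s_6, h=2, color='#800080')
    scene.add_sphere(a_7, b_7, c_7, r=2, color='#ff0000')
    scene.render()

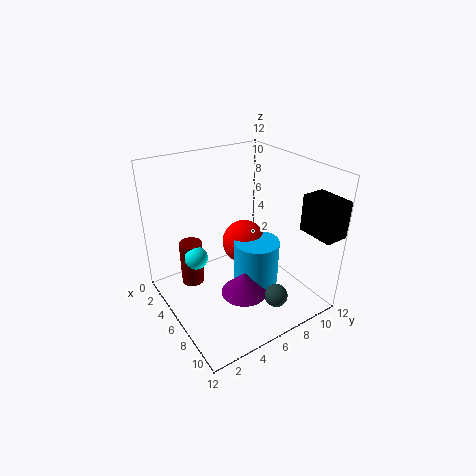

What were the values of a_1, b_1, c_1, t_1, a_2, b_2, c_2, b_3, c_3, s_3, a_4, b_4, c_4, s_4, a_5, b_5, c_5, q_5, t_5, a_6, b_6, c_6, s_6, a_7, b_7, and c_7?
a_1 = 6, b_1 = 8, c_1 = 1, t_1 = 4, a_2 = 9, b_2 = 8, c_2 = 1, b_3 = 3, c_3 = 4, s_3 = 1, a_4 = 3, b_4 = 3, c_4 = 1, s_4 = 1, a_5 = 9, b_5 = 10, c_5 = 7, q_5 = 2, t_5 = 3, a_6 = 7, b_6 = 6, c_6 = 1, s_6 = 2, a_7 = 4, b_7 = 8, c_7 = 4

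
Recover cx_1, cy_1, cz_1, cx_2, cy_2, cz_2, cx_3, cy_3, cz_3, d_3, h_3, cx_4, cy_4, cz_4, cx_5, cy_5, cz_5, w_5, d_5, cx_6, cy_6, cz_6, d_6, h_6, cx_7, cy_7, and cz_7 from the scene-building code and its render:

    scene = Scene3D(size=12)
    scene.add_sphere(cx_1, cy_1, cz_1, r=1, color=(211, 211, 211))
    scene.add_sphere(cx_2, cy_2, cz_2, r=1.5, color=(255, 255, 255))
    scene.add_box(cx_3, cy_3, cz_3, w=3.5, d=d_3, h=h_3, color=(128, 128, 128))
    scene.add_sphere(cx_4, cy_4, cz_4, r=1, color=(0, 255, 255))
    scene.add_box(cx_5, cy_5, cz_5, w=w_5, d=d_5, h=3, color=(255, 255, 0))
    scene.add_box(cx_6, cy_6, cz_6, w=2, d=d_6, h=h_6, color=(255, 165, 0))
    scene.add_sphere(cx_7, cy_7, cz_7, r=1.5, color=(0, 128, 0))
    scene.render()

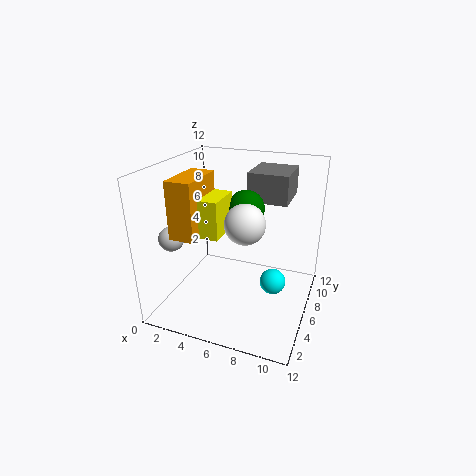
cx_1 = 1.5
cy_1 = 3
cz_1 = 6.5
cx_2 = 7.5
cy_2 = 3.5
cz_2 = 8.5
cx_3 = 6
cy_3 = 8
cz_3 = 8.5
d_3 = 4
h_3 = 2.5
cx_4 = 9.5
cy_4 = 4.5
cz_4 = 3.5
cx_5 = 1.5
cy_5 = 3
cz_5 = 7
w_5 = 4
d_5 = 3
cx_6 = 2
cy_6 = 2
cz_6 = 7
d_6 = 4
h_6 = 4.5
cx_7 = 6.5
cy_7 = 6.5
cz_7 = 8.5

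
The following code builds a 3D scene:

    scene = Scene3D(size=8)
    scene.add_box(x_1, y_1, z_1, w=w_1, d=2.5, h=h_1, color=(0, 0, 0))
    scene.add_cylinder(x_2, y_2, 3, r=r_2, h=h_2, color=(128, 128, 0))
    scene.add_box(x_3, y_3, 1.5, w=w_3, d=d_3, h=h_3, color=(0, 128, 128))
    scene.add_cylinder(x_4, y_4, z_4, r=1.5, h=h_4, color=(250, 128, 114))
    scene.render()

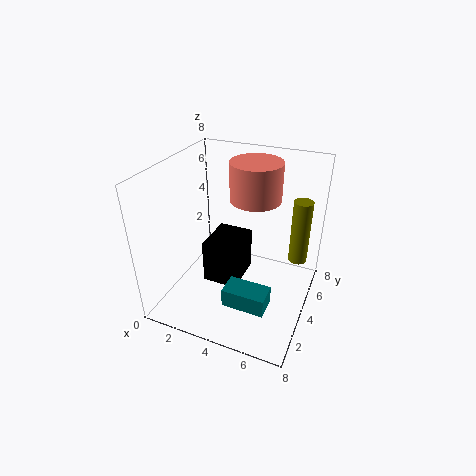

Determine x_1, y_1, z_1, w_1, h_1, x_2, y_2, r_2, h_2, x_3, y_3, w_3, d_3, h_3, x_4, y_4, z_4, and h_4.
x_1 = 2.25
y_1 = 3
z_1 = 1.25
w_1 = 2
h_1 = 2.5
x_2 = 7.25
y_2 = 4.75
r_2 = 0.5
h_2 = 3.5
x_3 = 4.25
y_3 = 1.25
w_3 = 2.25
d_3 = 1.25
h_3 = 1
x_4 = 4.25
y_4 = 6
z_4 = 5.5
h_4 = 2.25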